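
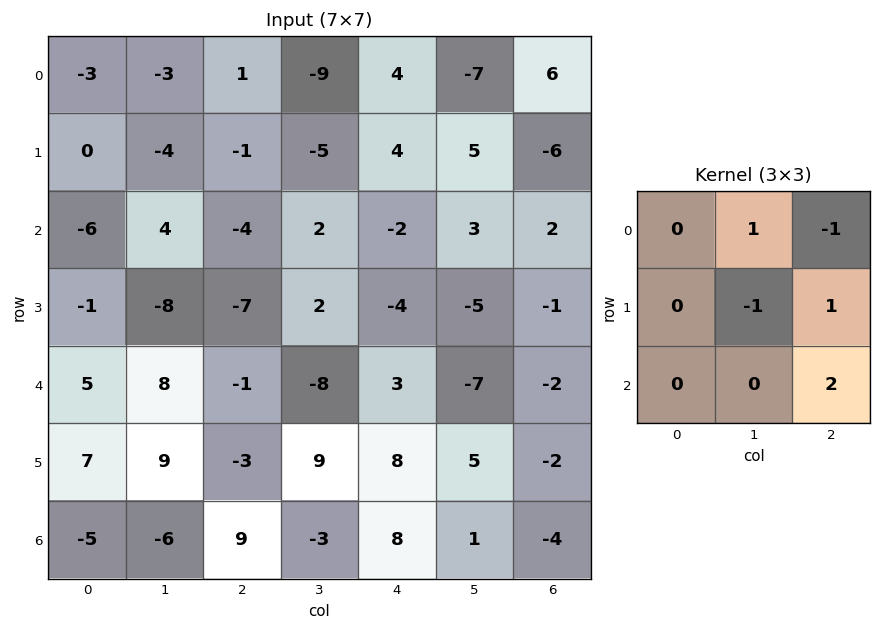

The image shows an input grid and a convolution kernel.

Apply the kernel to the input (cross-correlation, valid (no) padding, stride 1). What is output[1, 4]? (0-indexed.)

The receptive field on the input at this output position is [4 5 -6 / -2 3 2 / -4 -5 -1]. Elementwise product with the kernel and sum: 5·1 + -6·-1 + 3·-1 + 2·1 + -1·2.

8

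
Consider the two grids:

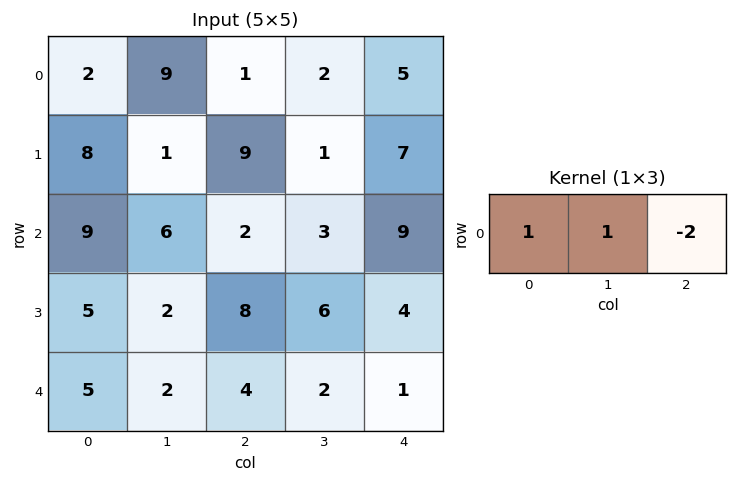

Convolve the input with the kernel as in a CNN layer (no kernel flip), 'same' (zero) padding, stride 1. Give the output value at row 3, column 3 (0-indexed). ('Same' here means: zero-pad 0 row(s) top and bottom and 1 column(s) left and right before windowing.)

The receptive field on the zero-padded input at this output position is [8 6 4]. Elementwise product with the kernel and sum: 8·1 + 6·1 + 4·-2.

6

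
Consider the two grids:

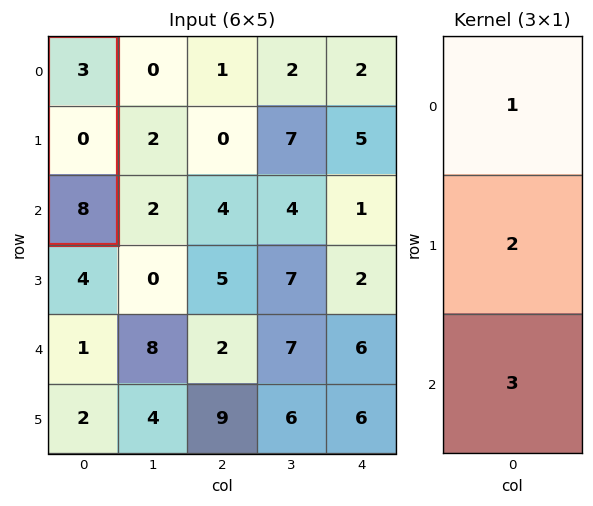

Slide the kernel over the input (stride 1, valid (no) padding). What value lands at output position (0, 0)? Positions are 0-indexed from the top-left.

27

The receptive field on the input at this output position is [3 / 0 / 8]. Elementwise product with the kernel and sum: 3·1 + 0·2 + 8·3.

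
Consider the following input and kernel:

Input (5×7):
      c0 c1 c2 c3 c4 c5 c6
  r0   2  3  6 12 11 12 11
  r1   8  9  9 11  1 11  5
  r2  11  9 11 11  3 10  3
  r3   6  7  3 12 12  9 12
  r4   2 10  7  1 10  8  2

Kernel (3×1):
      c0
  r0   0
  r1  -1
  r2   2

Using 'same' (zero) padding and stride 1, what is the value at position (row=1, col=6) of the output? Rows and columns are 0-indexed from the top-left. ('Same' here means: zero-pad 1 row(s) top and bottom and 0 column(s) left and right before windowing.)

The receptive field on the zero-padded input at this output position is [11 / 5 / 3]. Elementwise product with the kernel and sum: 5·-1 + 3·2.

1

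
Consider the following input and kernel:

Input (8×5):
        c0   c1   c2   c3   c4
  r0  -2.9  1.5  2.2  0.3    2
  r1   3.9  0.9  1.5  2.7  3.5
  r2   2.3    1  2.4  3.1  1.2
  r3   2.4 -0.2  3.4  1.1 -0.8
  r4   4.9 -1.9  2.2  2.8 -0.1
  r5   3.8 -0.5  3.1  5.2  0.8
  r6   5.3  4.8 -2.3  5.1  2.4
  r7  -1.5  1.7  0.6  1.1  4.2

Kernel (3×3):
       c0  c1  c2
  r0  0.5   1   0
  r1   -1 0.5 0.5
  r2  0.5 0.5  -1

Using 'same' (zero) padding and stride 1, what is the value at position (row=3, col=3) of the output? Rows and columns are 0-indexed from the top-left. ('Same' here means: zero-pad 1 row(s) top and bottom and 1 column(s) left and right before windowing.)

The receptive field on the zero-padded input at this output position is [2.4 3.1 1.2 / 3.4 1.1 -0.8 / 2.2 2.8 -0.1]. Elementwise product with the kernel and sum: 2.4·0.5 + 3.1·1 + 3.4·-1 + 1.1·0.5 + -0.8·0.5 + 2.2·0.5 + 2.8·0.5 + -0.1·-1.

3.65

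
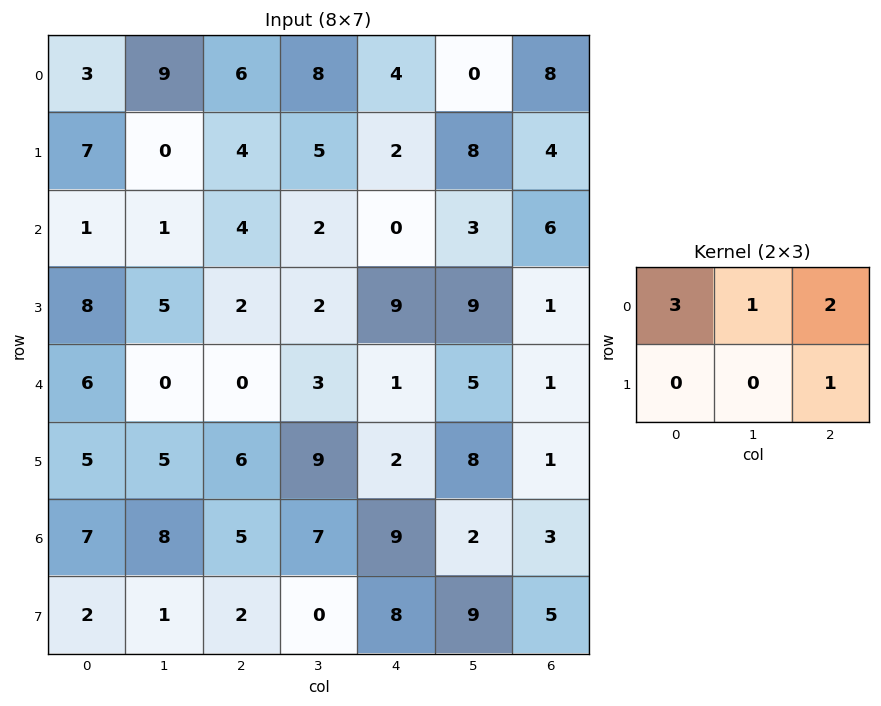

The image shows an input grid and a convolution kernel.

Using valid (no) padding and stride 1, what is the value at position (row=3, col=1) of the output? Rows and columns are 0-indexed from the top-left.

24

The receptive field on the input at this output position is [5 2 2 / 0 0 3]. Elementwise product with the kernel and sum: 5·3 + 2·1 + 2·2 + 3·1.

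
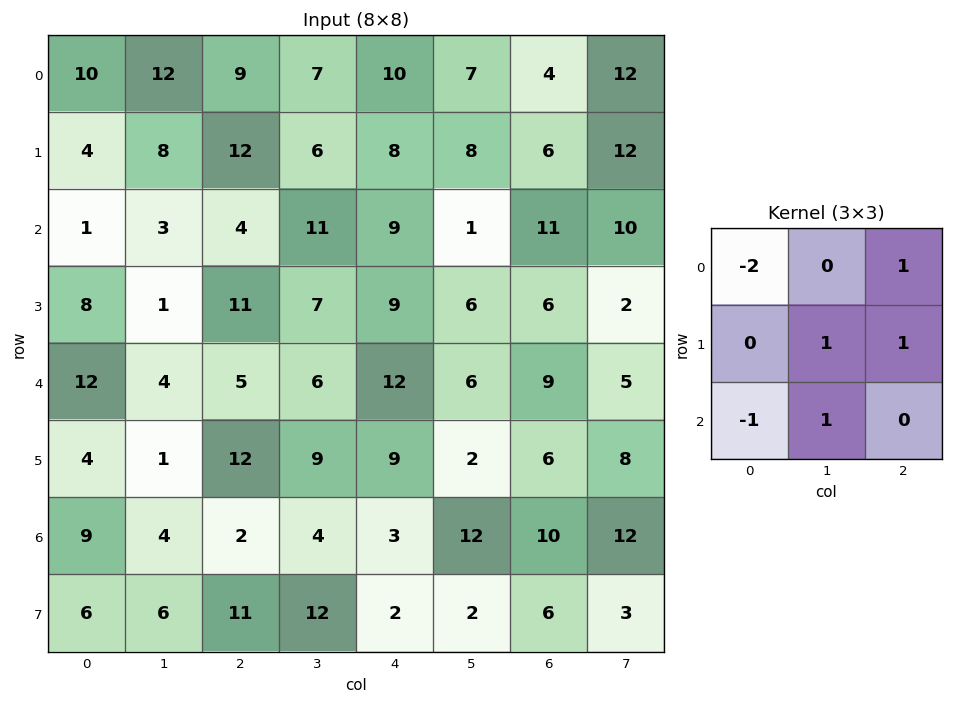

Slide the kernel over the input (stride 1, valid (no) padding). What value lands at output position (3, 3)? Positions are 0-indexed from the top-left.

10

The receptive field on the input at this output position is [7 9 6 / 6 12 6 / 9 9 2]. Elementwise product with the kernel and sum: 7·-2 + 6·1 + 12·1 + 6·1 + 9·-1 + 9·1.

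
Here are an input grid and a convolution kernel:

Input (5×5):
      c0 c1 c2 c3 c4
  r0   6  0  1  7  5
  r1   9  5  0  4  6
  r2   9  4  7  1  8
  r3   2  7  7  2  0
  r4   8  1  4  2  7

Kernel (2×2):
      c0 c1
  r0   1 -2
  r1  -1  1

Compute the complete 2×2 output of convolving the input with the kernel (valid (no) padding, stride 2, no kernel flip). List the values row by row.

2 -9
6 0

Output[0,0]: The receptive field on the input at this output position is [6 0 / 9 5]. Elementwise product with the kernel and sum: 6·1 + 0·-2 + 9·-1 + 5·1.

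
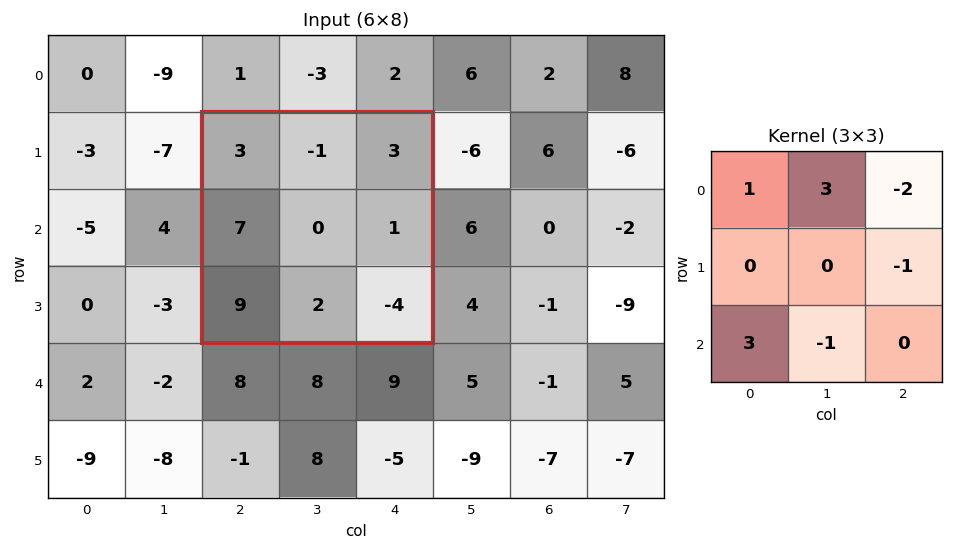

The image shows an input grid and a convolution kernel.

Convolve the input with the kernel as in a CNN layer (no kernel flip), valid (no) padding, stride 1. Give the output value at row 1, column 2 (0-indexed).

The receptive field on the input at this output position is [3 -1 3 / 7 0 1 / 9 2 -4]. Elementwise product with the kernel and sum: 3·1 + -1·3 + 3·-2 + 1·-1 + 9·3 + 2·-1.

18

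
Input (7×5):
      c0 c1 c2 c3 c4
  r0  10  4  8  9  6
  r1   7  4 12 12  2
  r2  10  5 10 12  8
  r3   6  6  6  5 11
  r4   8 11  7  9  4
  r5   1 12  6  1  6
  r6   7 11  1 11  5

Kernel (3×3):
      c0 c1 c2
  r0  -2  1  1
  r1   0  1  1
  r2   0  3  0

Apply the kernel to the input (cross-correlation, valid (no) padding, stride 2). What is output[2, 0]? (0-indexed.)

53

The receptive field on the input at this output position is [8 11 7 / 1 12 6 / 7 11 1]. Elementwise product with the kernel and sum: 8·-2 + 11·1 + 7·1 + 12·1 + 6·1 + 11·3.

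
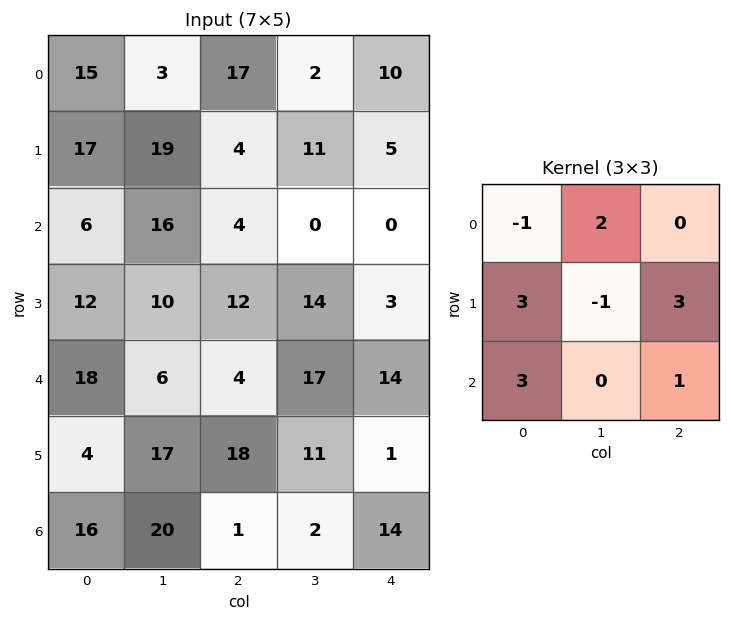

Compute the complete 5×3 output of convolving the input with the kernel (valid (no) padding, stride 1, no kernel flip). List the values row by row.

57 165 15
83 77 69
146 87 53
98 141 108
92 130 93

Output[0,0]: The receptive field on the input at this output position is [15 3 17 / 17 19 4 / 6 16 4]. Elementwise product with the kernel and sum: 15·-1 + 3·2 + 17·3 + 19·-1 + 4·3 + 6·3 + 4·1.
Output[0,1]: The receptive field on the input at this output position is [3 17 2 / 19 4 11 / 16 4 0]. Elementwise product with the kernel and sum: 3·-1 + 17·2 + 19·3 + 4·-1 + 11·3 + 16·3 + 0·1.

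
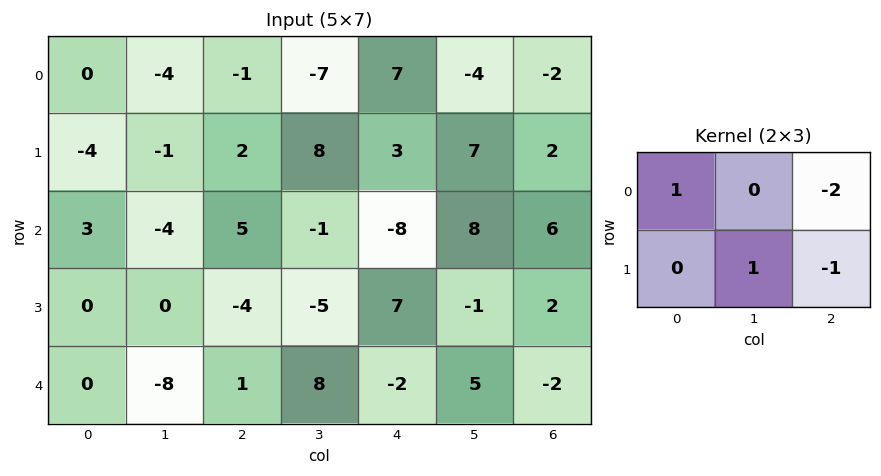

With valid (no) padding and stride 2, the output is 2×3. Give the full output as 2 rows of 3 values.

Output[0,0]: The receptive field on the input at this output position is [0 -4 -1 / -4 -1 2]. Elementwise product with the kernel and sum: 0·1 + -1·-2 + -1·1 + 2·-1.
Output[0,1]: The receptive field on the input at this output position is [-1 -7 7 / 2 8 3]. Elementwise product with the kernel and sum: -1·1 + 7·-2 + 8·1 + 3·-1.

-1 -10 16
-3 9 -23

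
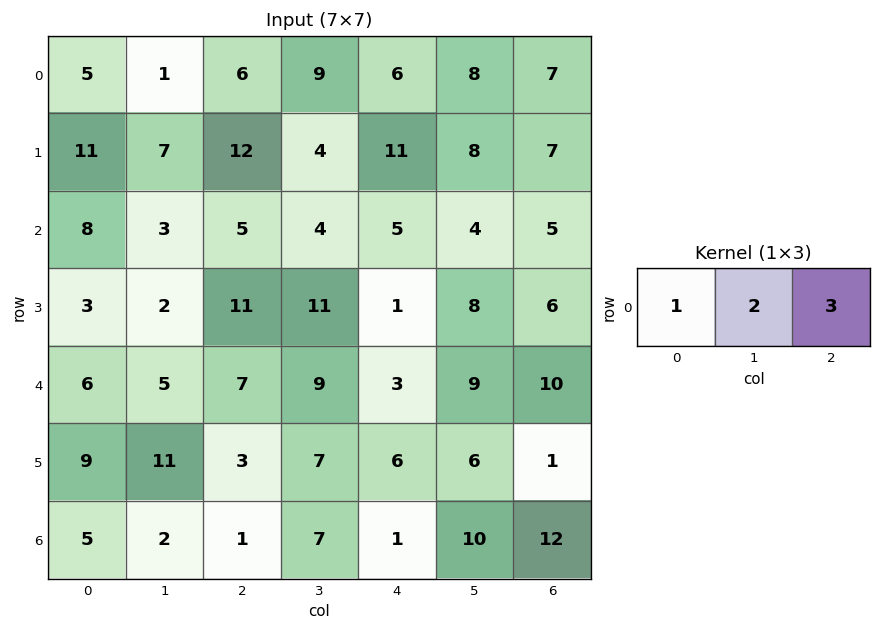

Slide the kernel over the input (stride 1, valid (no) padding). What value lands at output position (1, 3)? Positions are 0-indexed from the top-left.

The receptive field on the input at this output position is [4 11 8]. Elementwise product with the kernel and sum: 4·1 + 11·2 + 8·3.

50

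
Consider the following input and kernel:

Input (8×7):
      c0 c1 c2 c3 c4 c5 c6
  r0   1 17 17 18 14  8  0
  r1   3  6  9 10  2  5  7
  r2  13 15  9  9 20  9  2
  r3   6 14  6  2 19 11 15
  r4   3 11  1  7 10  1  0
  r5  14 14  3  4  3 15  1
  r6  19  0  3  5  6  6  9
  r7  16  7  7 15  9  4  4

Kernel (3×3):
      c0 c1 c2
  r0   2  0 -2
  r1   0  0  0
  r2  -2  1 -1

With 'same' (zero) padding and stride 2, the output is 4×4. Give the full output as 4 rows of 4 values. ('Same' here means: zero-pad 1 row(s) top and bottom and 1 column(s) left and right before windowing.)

Output[0,0]: The receptive field on the zero-padded input at this output position is [0 0 0 / 0 1 17 / 0 3 6]. Elementwise product with the kernel and sum: 0·2 + 0·-2 + 0·-2 + 3·1 + 6·-1.
Output[0,1]: The receptive field on the zero-padded input at this output position is [0 0 0 / 17 17 18 / 6 9 10]. Elementwise product with the kernel and sum: 0·2 + 0·-2 + 6·-2 + 9·1 + 10·-1.

-3 -13 -23 -3
-20 -32 14 3
-28 -5 -38 -7
-19 -2 -47 26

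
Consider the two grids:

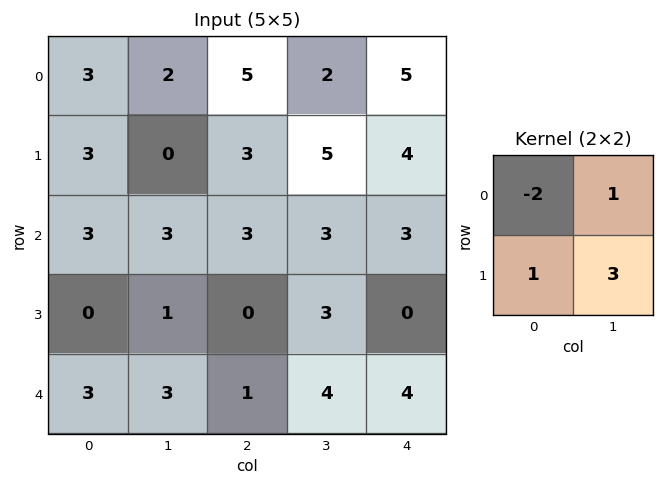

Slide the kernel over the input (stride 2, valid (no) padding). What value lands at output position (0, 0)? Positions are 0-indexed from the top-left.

The receptive field on the input at this output position is [3 2 / 3 0]. Elementwise product with the kernel and sum: 3·-2 + 2·1 + 3·1 + 0·3.

-1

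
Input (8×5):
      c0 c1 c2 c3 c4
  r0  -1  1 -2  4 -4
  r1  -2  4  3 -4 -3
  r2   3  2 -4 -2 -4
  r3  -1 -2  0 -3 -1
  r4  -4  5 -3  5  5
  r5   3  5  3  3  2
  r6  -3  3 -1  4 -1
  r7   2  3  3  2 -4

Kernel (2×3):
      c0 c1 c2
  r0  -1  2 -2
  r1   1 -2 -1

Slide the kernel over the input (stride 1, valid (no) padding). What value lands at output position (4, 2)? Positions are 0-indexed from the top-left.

-2

The receptive field on the input at this output position is [-3 5 5 / 3 3 2]. Elementwise product with the kernel and sum: -3·-1 + 5·2 + 5·-2 + 3·1 + 3·-2 + 2·-1.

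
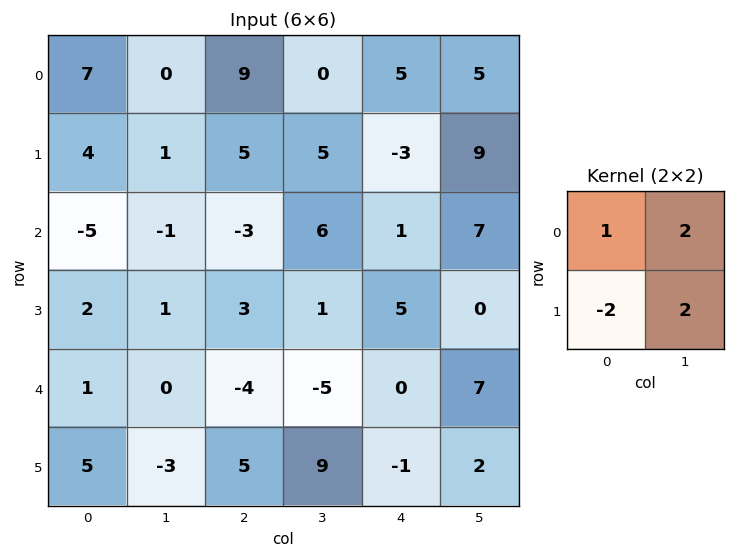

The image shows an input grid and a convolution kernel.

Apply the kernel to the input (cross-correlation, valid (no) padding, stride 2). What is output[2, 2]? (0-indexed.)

The receptive field on the input at this output position is [0 7 / -1 2]. Elementwise product with the kernel and sum: 0·1 + 7·2 + -1·-2 + 2·2.

20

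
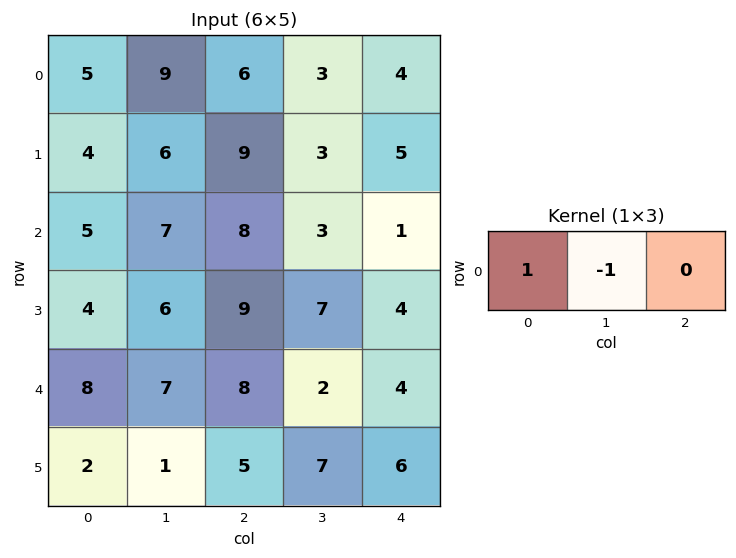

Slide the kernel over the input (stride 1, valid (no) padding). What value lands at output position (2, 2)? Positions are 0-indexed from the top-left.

5

The receptive field on the input at this output position is [8 3 1]. Elementwise product with the kernel and sum: 8·1 + 3·-1.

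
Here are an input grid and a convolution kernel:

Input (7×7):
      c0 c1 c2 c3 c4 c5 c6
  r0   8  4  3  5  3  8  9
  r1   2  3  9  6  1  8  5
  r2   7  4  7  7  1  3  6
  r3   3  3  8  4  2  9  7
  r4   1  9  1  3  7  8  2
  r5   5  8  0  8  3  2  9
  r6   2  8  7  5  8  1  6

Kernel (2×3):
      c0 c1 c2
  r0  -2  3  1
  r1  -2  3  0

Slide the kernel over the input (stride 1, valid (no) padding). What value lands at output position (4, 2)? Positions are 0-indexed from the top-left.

The receptive field on the input at this output position is [1 3 7 / 0 8 3]. Elementwise product with the kernel and sum: 1·-2 + 3·3 + 7·1 + 0·-2 + 8·3.

38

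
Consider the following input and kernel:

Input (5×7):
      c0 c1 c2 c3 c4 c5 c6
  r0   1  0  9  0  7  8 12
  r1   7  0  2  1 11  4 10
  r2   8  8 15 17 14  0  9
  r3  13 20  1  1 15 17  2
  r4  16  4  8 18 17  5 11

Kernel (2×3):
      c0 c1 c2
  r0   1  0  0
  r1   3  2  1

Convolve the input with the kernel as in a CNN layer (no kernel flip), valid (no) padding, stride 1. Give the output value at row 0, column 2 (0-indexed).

28

The receptive field on the input at this output position is [9 0 7 / 2 1 11]. Elementwise product with the kernel and sum: 9·1 + 2·3 + 1·2 + 11·1.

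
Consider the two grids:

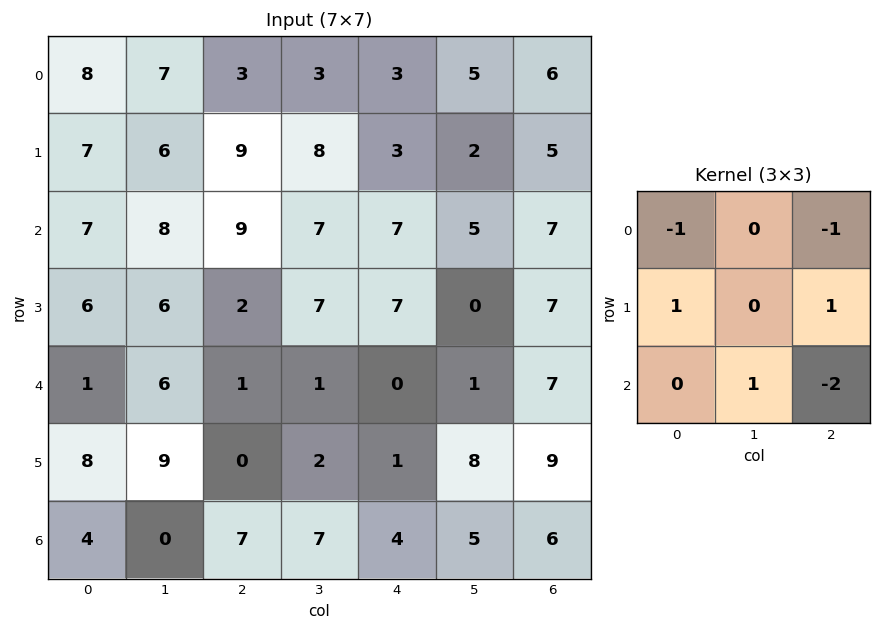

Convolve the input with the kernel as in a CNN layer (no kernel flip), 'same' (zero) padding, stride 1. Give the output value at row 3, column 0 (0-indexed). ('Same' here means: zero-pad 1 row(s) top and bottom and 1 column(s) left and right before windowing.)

-13

The receptive field on the zero-padded input at this output position is [0 7 8 / 0 6 6 / 0 1 6]. Elementwise product with the kernel and sum: 0·-1 + 8·-1 + 0·1 + 6·1 + 1·1 + 6·-2.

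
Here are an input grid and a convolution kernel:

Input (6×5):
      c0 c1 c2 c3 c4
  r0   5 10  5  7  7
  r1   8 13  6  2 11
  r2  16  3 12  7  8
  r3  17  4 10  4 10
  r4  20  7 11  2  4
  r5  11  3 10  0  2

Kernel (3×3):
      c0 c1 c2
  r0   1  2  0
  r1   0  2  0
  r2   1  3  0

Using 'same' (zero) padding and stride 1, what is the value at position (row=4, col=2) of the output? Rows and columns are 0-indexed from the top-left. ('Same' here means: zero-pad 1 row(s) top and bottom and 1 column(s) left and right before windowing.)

79

The receptive field on the zero-padded input at this output position is [4 10 4 / 7 11 2 / 3 10 0]. Elementwise product with the kernel and sum: 4·1 + 10·2 + 11·2 + 3·1 + 10·3.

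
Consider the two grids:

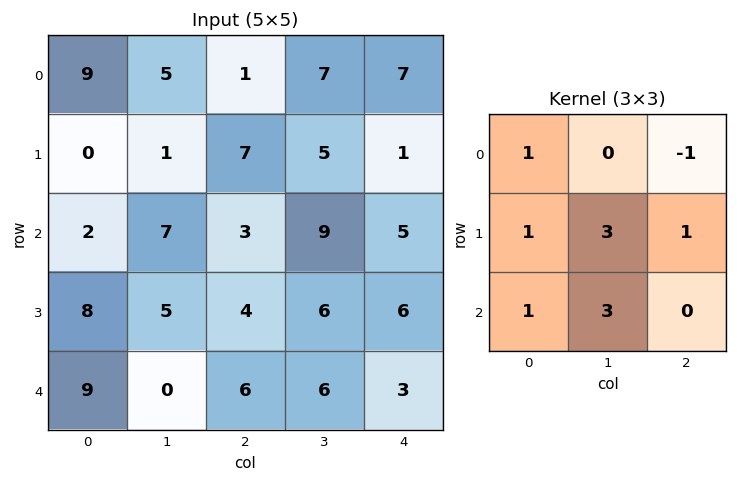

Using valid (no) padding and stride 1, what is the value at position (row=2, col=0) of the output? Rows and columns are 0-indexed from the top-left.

The receptive field on the input at this output position is [2 7 3 / 8 5 4 / 9 0 6]. Elementwise product with the kernel and sum: 2·1 + 3·-1 + 8·1 + 5·3 + 4·1 + 9·1 + 0·3.

35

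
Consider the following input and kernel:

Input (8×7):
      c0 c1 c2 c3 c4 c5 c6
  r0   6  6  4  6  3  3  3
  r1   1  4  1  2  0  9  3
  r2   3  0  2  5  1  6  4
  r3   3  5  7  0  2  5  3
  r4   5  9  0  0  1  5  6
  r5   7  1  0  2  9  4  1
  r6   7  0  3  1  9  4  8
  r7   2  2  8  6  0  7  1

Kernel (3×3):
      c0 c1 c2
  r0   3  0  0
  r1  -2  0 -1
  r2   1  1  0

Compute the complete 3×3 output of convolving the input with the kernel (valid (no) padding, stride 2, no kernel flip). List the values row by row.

18 17 13
10 -10 2
8 -5 -3

Output[0,0]: The receptive field on the input at this output position is [6 6 4 / 1 4 1 / 3 0 2]. Elementwise product with the kernel and sum: 6·3 + 1·-2 + 1·-1 + 3·1 + 0·1.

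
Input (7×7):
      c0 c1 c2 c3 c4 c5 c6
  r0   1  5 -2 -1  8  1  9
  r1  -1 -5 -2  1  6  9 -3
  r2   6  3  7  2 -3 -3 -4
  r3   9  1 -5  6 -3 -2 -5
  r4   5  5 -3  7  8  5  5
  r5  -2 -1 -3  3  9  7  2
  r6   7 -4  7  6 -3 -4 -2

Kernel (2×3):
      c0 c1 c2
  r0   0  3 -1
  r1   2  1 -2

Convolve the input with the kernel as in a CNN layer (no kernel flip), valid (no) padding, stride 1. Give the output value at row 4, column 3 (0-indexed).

20

The receptive field on the input at this output position is [7 8 5 / 3 9 7]. Elementwise product with the kernel and sum: 8·3 + 5·-1 + 3·2 + 9·1 + 7·-2.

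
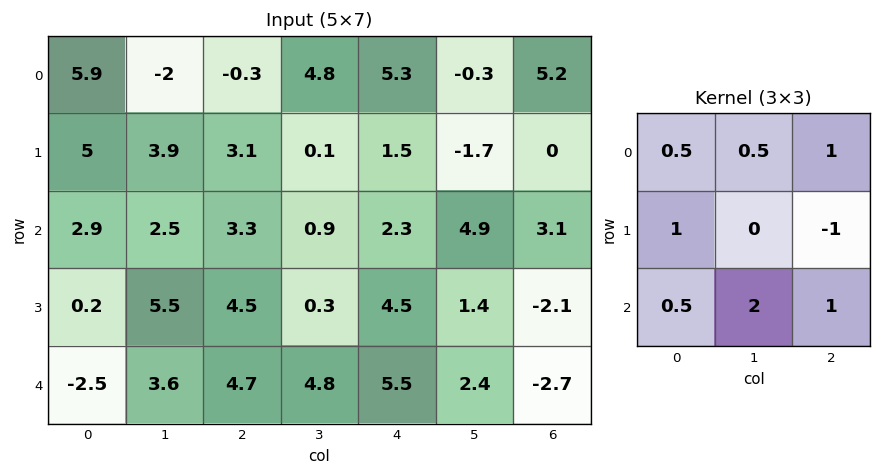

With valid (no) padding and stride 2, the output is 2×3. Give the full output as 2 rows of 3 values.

Output[0,0]: The receptive field on the input at this output position is [5.9 -2 -0.3 / 5 3.9 3.1 / 2.9 2.5 3.3]. Elementwise product with the kernel and sum: 5.9·0.5 + -2·0.5 + -0.3·1 + 5·1 + 3.1·-1 + 2.9·0.5 + 2.5·2 + 3.3·1.
Output[0,1]: The receptive field on the input at this output position is [-0.3 4.8 5.3 / 3.1 0.1 1.5 / 3.3 0.9 2.3]. Elementwise product with the kernel and sum: -0.3·0.5 + 4.8·0.5 + 5.3·1 + 3.1·1 + 1.5·-1 + 3.3·0.5 + 0.9·2 + 2.3·1.

13.3 14.9 23.25
12.35 21.85 18.15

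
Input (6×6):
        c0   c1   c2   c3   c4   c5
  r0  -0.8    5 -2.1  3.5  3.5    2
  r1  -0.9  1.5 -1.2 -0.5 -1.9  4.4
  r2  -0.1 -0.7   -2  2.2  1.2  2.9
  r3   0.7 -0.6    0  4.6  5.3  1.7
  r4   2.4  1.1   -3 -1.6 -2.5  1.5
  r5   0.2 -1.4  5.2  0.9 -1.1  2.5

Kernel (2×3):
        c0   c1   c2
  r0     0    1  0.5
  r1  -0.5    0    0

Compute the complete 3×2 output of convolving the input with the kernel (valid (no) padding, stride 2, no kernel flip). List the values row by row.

4.4 5.85
-2.05 2.8
-0.5 -5.45

Output[0,0]: The receptive field on the input at this output position is [-0.8 5 -2.1 / -0.9 1.5 -1.2]. Elementwise product with the kernel and sum: 5·1 + -2.1·0.5 + -0.9·-0.5.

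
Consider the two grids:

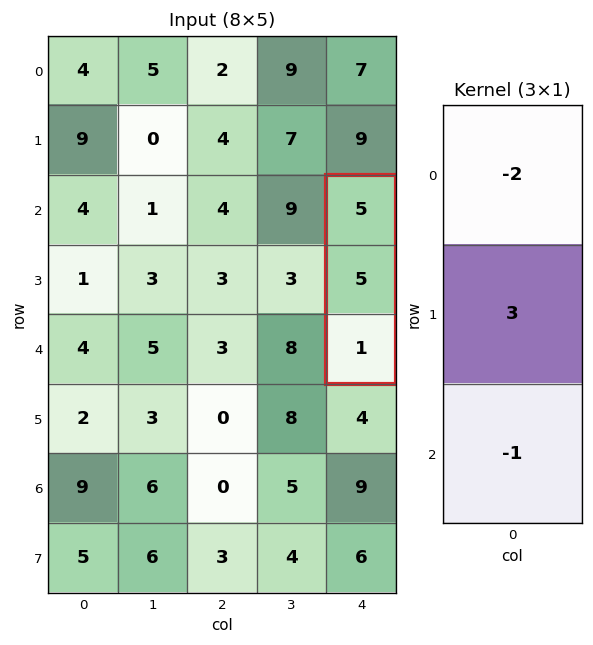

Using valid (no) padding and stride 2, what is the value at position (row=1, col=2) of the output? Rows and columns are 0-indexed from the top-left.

4

The receptive field on the input at this output position is [5 / 5 / 1]. Elementwise product with the kernel and sum: 5·-2 + 5·3 + 1·-1.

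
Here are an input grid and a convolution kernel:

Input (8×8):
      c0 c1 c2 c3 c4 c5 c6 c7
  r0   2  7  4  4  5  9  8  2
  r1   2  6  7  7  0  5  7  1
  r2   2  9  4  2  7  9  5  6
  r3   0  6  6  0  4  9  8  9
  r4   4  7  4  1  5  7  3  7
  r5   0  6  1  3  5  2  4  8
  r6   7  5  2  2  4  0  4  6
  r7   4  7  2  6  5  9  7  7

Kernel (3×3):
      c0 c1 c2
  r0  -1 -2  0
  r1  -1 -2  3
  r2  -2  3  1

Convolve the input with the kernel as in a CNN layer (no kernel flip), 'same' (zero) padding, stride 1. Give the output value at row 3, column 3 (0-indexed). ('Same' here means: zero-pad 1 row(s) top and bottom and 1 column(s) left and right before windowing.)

-2

The receptive field on the zero-padded input at this output position is [4 2 7 / 6 0 4 / 4 1 5]. Elementwise product with the kernel and sum: 4·-1 + 2·-2 + 6·-1 + 0·-2 + 4·3 + 4·-2 + 1·3 + 5·1.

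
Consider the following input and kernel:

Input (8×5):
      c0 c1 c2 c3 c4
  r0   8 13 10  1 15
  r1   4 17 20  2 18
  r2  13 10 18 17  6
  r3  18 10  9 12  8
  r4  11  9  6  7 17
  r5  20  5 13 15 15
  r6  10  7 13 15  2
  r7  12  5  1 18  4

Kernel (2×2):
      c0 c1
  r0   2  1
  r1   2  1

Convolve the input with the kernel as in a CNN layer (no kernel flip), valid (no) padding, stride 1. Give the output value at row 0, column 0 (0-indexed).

54

The receptive field on the input at this output position is [8 13 / 4 17]. Elementwise product with the kernel and sum: 8·2 + 13·1 + 4·2 + 17·1.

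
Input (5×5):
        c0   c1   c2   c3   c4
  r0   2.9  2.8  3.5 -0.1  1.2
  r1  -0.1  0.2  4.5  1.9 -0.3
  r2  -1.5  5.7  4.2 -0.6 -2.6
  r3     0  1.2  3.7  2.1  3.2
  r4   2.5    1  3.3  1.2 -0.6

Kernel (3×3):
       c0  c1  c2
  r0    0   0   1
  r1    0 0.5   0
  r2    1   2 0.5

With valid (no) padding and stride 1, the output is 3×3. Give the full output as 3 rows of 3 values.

Output[0,0]: The receptive field on the input at this output position is [2.9 2.8 3.5 / -0.1 0.2 4.5 / -1.5 5.7 4.2]. Elementwise product with the kernel and sum: 3.5·1 + 0.2·0.5 + -1.5·1 + 5.7·2 + 4.2·0.5.

15.6 15.95 3.85
11.6 13.65 8.9
10.95 9.45 3.85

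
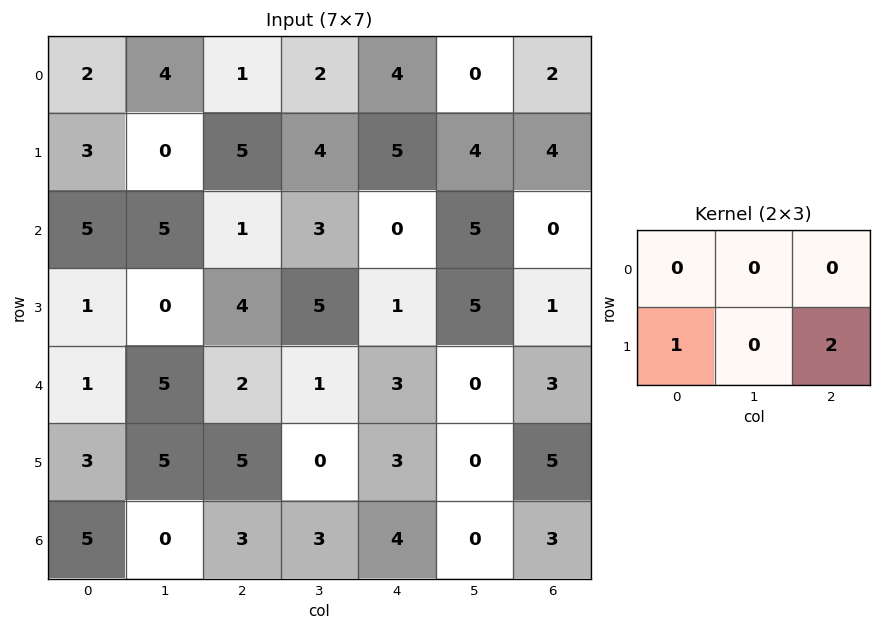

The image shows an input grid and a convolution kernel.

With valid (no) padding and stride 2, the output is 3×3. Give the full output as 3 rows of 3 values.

Output[0,0]: The receptive field on the input at this output position is [2 4 1 / 3 0 5]. Elementwise product with the kernel and sum: 3·1 + 5·2.

13 15 13
9 6 3
13 11 13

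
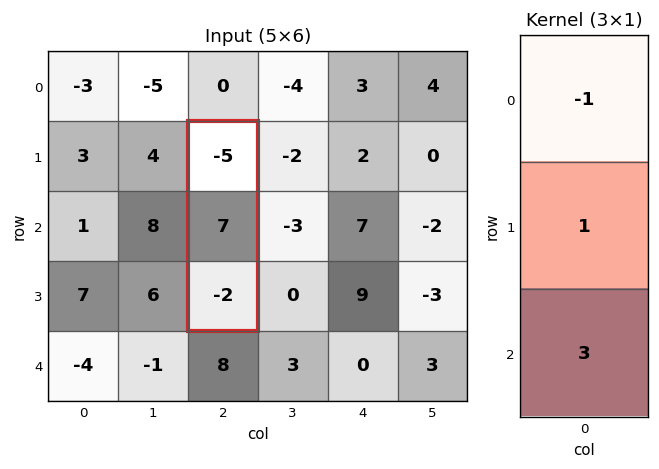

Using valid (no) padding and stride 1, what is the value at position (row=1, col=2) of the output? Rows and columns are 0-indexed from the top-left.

6

The receptive field on the input at this output position is [-5 / 7 / -2]. Elementwise product with the kernel and sum: -5·-1 + 7·1 + -2·3.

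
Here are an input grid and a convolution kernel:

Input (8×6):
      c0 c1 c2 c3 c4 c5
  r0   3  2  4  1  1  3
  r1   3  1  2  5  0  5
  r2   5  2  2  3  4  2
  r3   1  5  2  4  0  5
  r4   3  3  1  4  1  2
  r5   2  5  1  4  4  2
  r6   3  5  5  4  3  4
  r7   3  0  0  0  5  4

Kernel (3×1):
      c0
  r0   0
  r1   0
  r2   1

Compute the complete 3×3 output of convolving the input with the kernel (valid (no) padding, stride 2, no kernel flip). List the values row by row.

Output[0,0]: The receptive field on the input at this output position is [3 / 3 / 5]. Elementwise product with the kernel and sum: 5·1.
Output[0,1]: The receptive field on the input at this output position is [4 / 2 / 2]. Elementwise product with the kernel and sum: 2·1.

5 2 4
3 1 1
3 5 3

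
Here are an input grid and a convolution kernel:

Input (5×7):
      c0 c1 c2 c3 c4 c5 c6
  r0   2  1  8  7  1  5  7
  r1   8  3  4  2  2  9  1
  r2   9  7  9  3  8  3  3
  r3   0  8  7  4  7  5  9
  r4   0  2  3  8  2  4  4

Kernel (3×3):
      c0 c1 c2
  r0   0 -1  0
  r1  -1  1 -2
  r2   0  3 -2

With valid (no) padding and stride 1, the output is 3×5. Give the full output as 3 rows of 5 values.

Output[0,0]: The receptive field on the input at this output position is [2 1 8 / 8 3 4 / 9 7 9]. Elementwise product with the kernel and sum: 1·-1 + 8·-1 + 3·1 + 4·-2 + 7·3 + 9·-2.
Output[0,1]: The receptive field on the input at this output position is [1 8 7 / 3 4 2 / 7 9 3]. Elementwise product with the kernel and sum: 8·-1 + 3·-1 + 4·1 + 2·-2 + 9·3 + 3·-2.

-11 10 -20 -1 3
-13 5 -26 8 -23
-13 -25 0 -17 -19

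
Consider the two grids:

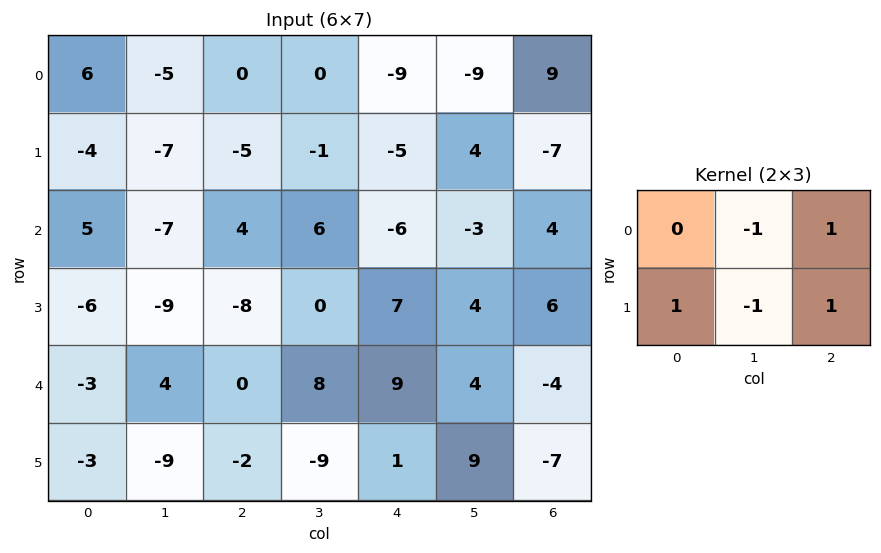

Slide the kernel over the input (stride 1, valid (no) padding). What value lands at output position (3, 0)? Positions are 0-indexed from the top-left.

The receptive field on the input at this output position is [-6 -9 -8 / -3 4 0]. Elementwise product with the kernel and sum: -9·-1 + -8·1 + -3·1 + 4·-1 + 0·1.

-6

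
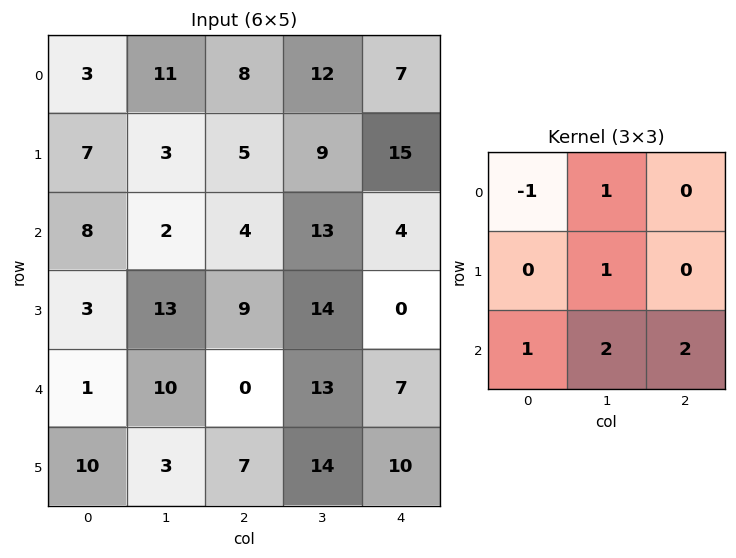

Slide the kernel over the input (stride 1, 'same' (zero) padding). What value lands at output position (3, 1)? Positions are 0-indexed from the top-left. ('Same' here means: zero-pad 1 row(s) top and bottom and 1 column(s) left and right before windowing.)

The receptive field on the zero-padded input at this output position is [8 2 4 / 3 13 9 / 1 10 0]. Elementwise product with the kernel and sum: 8·-1 + 2·1 + 13·1 + 1·1 + 10·2 + 0·2.

28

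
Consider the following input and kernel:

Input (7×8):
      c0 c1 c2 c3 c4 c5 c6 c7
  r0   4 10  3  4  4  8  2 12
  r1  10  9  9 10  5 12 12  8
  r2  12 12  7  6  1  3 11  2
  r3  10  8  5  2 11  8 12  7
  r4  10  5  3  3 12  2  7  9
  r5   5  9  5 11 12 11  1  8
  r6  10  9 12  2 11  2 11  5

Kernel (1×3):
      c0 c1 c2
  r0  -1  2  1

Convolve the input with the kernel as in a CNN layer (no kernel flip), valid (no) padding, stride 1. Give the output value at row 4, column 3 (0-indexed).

The receptive field on the input at this output position is [3 12 2]. Elementwise product with the kernel and sum: 3·-1 + 12·2 + 2·1.

23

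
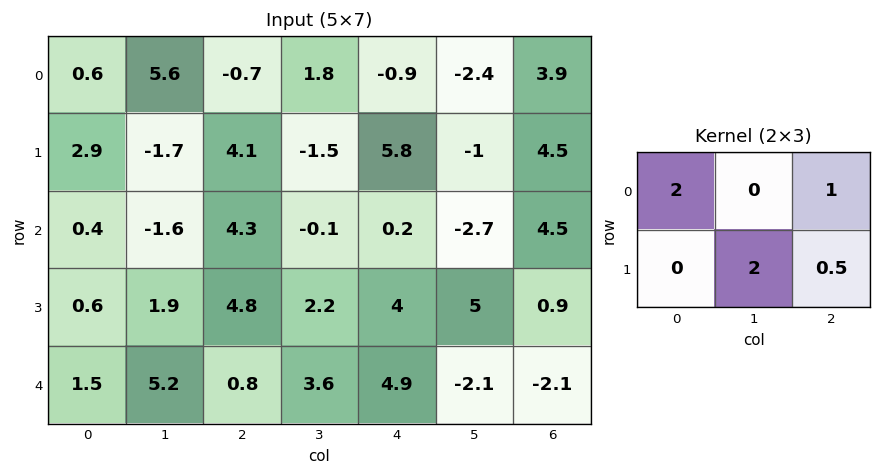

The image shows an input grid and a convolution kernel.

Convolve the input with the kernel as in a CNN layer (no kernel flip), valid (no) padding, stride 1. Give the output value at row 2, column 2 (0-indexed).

15.2

The receptive field on the input at this output position is [4.3 -0.1 0.2 / 4.8 2.2 4]. Elementwise product with the kernel and sum: 4.3·2 + 0.2·1 + 2.2·2 + 4·0.5.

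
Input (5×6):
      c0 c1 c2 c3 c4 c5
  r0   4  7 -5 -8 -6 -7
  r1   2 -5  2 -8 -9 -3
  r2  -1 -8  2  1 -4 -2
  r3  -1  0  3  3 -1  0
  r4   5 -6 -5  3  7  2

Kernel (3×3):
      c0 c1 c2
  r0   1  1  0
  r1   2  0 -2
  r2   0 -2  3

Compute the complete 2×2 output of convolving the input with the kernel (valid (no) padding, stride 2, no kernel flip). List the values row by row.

33 -5
-20 26

Output[0,0]: The receptive field on the input at this output position is [4 7 -5 / 2 -5 2 / -1 -8 2]. Elementwise product with the kernel and sum: 4·1 + 7·1 + 2·2 + 2·-2 + -8·-2 + 2·3.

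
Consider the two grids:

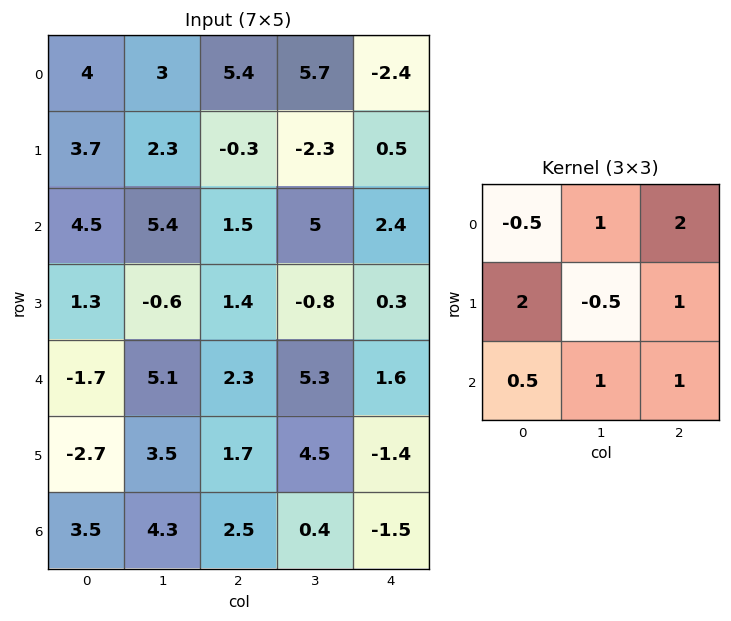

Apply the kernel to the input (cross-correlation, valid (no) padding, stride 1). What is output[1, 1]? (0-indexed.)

The receptive field on the input at this output position is [2.3 -0.3 -2.3 / 5.4 1.5 5 / -0.6 1.4 -0.8]. Elementwise product with the kernel and sum: 2.3·-0.5 + -0.3·1 + -2.3·2 + 5.4·2 + 1.5·-0.5 + 5·1 + -0.6·0.5 + 1.4·1 + -0.8·1.

9.3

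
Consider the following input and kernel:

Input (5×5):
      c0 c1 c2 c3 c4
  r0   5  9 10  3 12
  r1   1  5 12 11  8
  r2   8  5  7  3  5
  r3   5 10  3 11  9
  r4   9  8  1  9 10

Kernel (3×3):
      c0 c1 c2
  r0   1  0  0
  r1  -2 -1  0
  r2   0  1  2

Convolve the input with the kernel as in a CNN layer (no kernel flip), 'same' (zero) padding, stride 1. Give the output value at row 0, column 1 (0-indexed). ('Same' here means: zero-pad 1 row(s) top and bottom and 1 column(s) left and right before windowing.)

10

The receptive field on the zero-padded input at this output position is [0 0 0 / 5 9 10 / 1 5 12]. Elementwise product with the kernel and sum: 0·1 + 5·-2 + 9·-1 + 5·1 + 12·2.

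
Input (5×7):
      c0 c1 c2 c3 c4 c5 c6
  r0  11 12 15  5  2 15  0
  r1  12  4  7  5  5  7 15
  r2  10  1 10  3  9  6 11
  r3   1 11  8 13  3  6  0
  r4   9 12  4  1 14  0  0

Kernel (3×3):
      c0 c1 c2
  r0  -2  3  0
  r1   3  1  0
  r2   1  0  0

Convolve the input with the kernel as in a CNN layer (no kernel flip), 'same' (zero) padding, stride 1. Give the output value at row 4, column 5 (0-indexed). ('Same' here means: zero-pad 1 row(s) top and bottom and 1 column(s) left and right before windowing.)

54

The receptive field on the zero-padded input at this output position is [3 6 0 / 14 0 0 / 0 0 0]. Elementwise product with the kernel and sum: 3·-2 + 6·3 + 14·3 + 0·1 + 0·1.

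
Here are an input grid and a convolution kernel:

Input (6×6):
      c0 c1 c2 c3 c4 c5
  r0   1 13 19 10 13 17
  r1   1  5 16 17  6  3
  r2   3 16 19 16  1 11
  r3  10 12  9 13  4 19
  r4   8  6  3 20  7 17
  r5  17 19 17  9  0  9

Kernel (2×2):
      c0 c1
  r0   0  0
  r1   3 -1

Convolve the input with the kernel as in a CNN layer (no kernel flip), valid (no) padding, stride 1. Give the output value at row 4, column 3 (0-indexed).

The receptive field on the input at this output position is [20 7 / 9 0]. Elementwise product with the kernel and sum: 9·3 + 0·-1.

27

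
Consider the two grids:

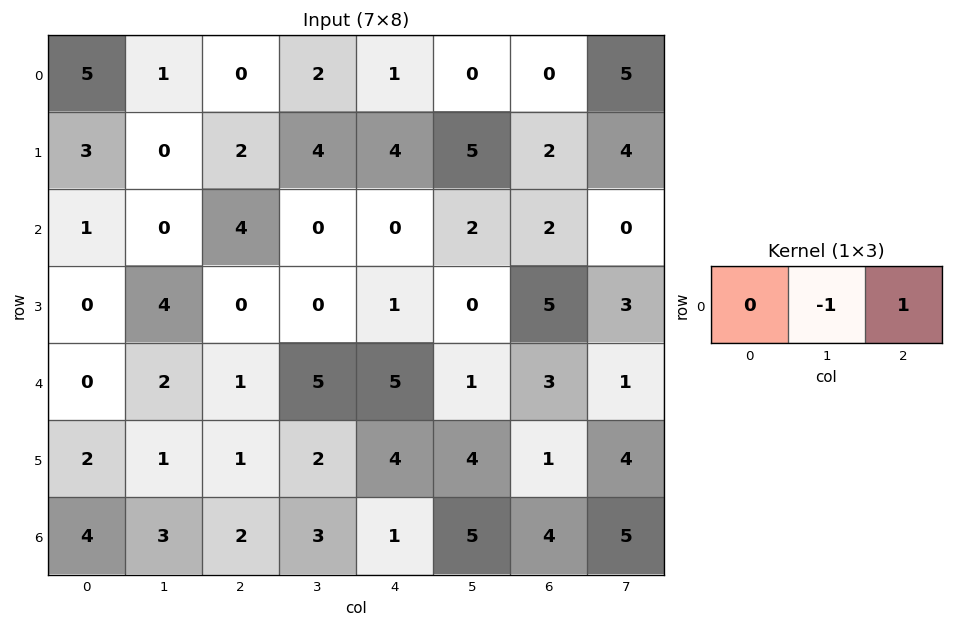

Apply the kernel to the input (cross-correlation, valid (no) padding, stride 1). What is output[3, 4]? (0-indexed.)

The receptive field on the input at this output position is [1 0 5]. Elementwise product with the kernel and sum: 0·-1 + 5·1.

5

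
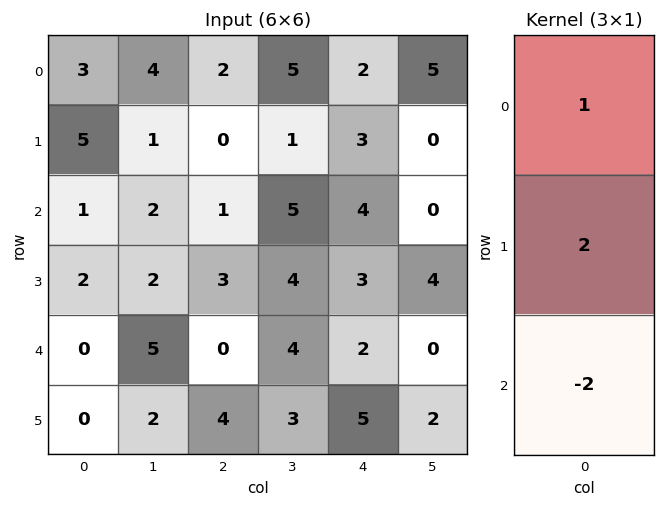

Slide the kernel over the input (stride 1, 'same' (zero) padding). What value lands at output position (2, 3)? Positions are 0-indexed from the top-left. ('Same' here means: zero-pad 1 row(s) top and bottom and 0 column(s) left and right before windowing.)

3

The receptive field on the zero-padded input at this output position is [1 / 5 / 4]. Elementwise product with the kernel and sum: 1·1 + 5·2 + 4·-2.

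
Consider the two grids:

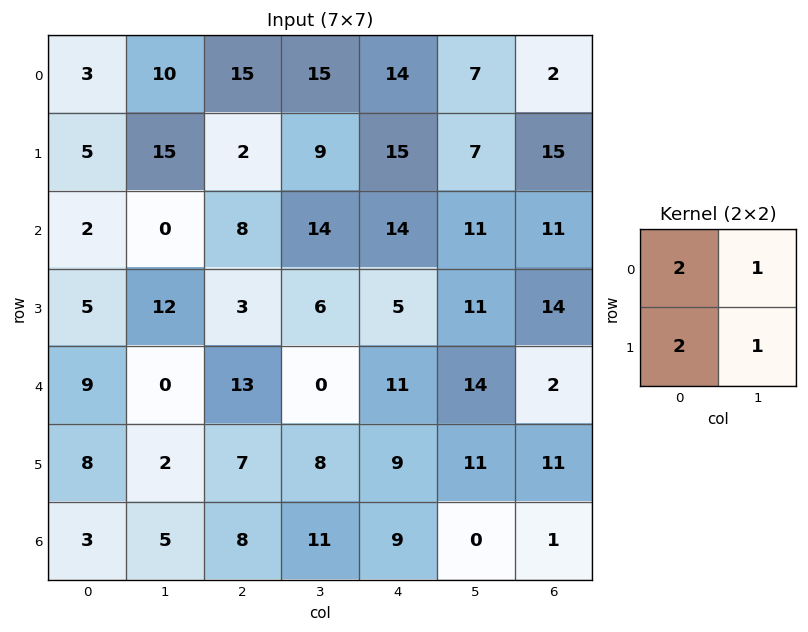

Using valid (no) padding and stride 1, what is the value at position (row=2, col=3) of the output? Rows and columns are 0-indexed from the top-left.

The receptive field on the input at this output position is [14 14 / 6 5]. Elementwise product with the kernel and sum: 14·2 + 14·1 + 6·2 + 5·1.

59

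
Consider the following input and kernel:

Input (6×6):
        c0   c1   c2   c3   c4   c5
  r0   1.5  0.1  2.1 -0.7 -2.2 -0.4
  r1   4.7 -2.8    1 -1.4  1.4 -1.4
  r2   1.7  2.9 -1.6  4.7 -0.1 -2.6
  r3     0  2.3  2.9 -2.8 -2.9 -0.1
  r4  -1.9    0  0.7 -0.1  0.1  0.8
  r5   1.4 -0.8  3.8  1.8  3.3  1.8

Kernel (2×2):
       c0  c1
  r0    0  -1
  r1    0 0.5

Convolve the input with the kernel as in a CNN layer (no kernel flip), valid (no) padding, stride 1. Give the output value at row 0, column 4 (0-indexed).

The receptive field on the input at this output position is [-2.2 -0.4 / 1.4 -1.4]. Elementwise product with the kernel and sum: -0.4·-1 + -1.4·0.5.

-0.3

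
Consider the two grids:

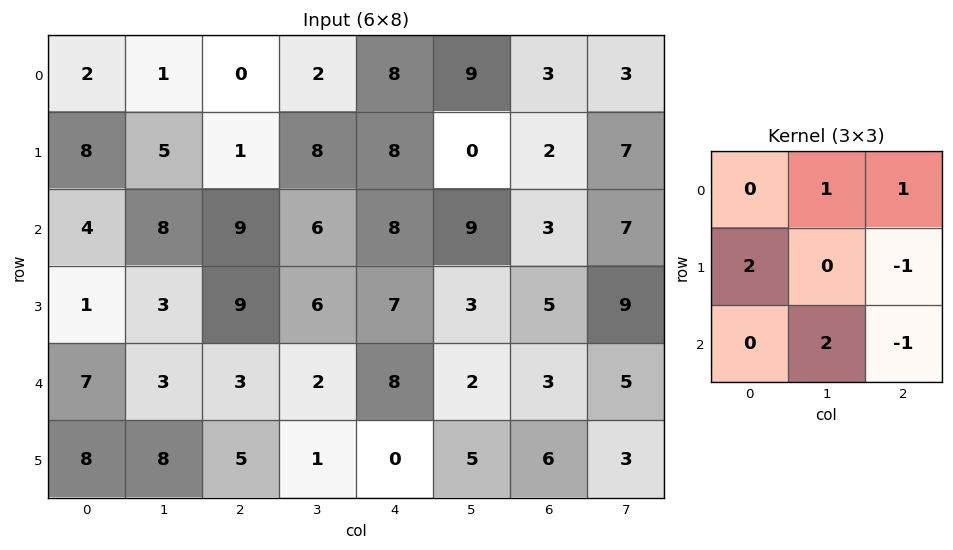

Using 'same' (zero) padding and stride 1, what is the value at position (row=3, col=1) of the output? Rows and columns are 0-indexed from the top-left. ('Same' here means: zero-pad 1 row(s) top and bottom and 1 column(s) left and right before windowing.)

The receptive field on the zero-padded input at this output position is [4 8 9 / 1 3 9 / 7 3 3]. Elementwise product with the kernel and sum: 8·1 + 9·1 + 1·2 + 9·-1 + 3·2 + 3·-1.

13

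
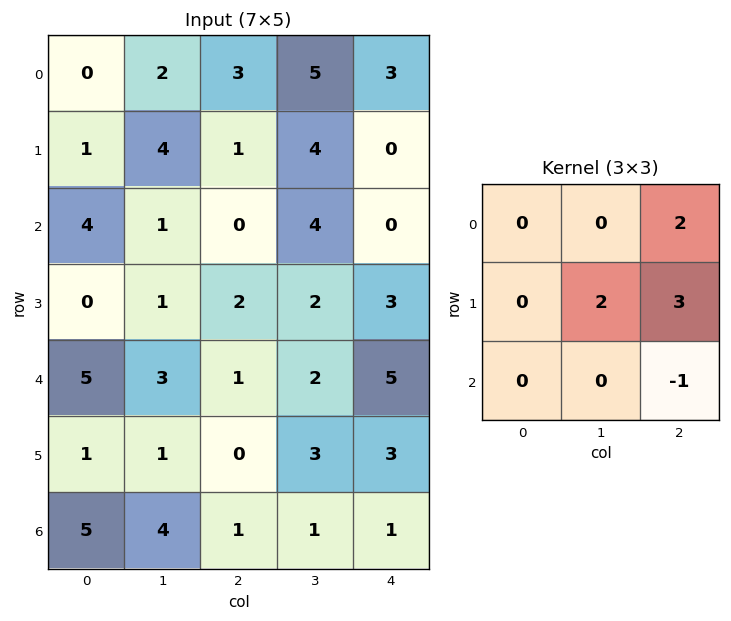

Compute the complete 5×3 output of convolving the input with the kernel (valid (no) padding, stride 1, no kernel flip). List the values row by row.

17 20 14
2 18 5
7 16 8
13 9 22
3 12 24

Output[0,0]: The receptive field on the input at this output position is [0 2 3 / 1 4 1 / 4 1 0]. Elementwise product with the kernel and sum: 3·2 + 4·2 + 1·3 + 0·-1.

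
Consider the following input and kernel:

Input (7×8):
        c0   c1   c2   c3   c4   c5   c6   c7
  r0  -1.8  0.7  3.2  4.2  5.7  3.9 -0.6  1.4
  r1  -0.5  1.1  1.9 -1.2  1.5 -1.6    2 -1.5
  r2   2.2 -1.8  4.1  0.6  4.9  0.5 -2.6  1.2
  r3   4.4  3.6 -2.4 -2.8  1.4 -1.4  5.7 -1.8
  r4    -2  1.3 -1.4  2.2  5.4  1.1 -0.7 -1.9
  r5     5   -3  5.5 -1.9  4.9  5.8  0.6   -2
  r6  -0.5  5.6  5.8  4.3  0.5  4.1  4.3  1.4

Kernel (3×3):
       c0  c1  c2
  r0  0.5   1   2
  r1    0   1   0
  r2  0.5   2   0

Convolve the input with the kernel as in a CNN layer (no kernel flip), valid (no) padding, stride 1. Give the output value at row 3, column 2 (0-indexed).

The receptive field on the input at this output position is [-2.4 -2.8 1.4 / -1.4 2.2 5.4 / 5.5 -1.9 4.9]. Elementwise product with the kernel and sum: -2.4·0.5 + -2.8·1 + 1.4·2 + 2.2·1 + 5.5·0.5 + -1.9·2.

-0.05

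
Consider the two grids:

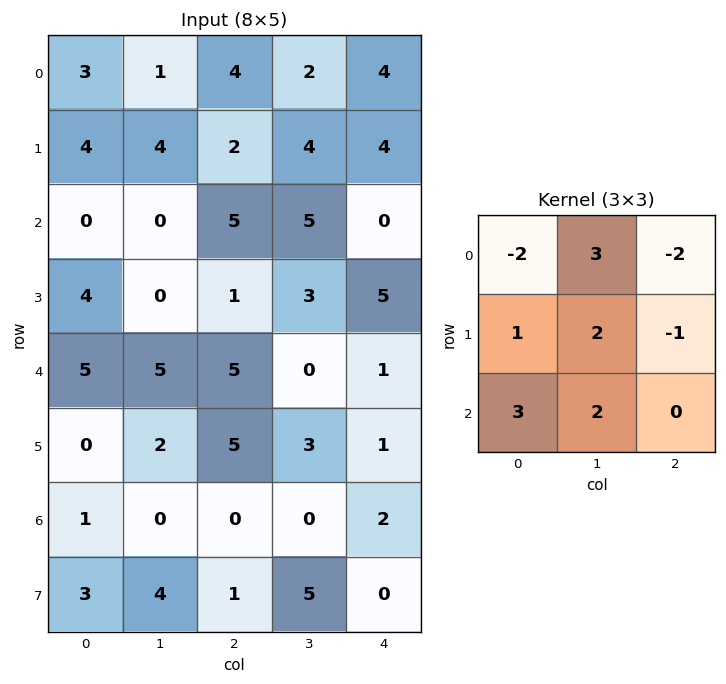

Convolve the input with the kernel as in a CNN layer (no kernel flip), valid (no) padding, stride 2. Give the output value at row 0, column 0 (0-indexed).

The receptive field on the input at this output position is [3 1 4 / 4 4 2 / 0 0 5]. Elementwise product with the kernel and sum: 3·-2 + 1·3 + 4·-2 + 4·1 + 4·2 + 2·-1 + 0·3 + 0·2.

-1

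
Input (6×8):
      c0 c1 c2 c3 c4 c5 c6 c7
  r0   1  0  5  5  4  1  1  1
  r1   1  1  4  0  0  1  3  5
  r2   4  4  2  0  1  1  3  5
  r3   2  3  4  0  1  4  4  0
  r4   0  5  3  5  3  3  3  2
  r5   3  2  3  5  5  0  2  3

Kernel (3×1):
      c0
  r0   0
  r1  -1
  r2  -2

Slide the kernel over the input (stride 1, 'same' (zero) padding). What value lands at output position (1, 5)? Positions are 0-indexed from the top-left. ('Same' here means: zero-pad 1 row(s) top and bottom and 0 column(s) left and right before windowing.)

The receptive field on the zero-padded input at this output position is [1 / 1 / 1]. Elementwise product with the kernel and sum: 1·-1 + 1·-2.

-3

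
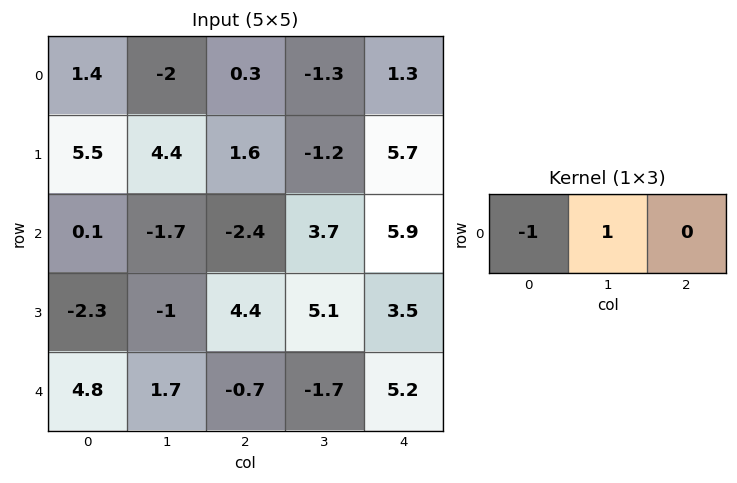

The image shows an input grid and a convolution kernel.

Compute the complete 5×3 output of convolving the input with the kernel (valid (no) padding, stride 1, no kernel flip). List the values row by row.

Output[0,0]: The receptive field on the input at this output position is [1.4 -2 0.3]. Elementwise product with the kernel and sum: 1.4·-1 + -2·1.
Output[0,1]: The receptive field on the input at this output position is [-2 0.3 -1.3]. Elementwise product with the kernel and sum: -2·-1 + 0.3·1.

-3.4 2.3 -1.6
-1.1 -2.8 -2.8
-1.8 -0.7 6.1
1.3 5.4 0.7
-3.1 -2.4 -1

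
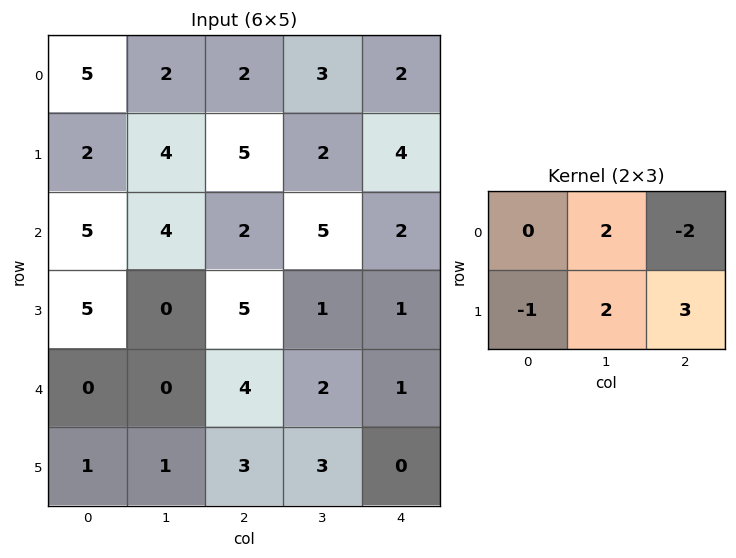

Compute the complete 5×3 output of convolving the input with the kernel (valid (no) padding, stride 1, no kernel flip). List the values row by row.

Output[0,0]: The receptive field on the input at this output position is [5 2 2 / 2 4 5]. Elementwise product with the kernel and sum: 2·2 + 2·-2 + 2·-1 + 4·2 + 5·3.

21 10 13
7 21 10
14 7 6
2 22 3
2 18 5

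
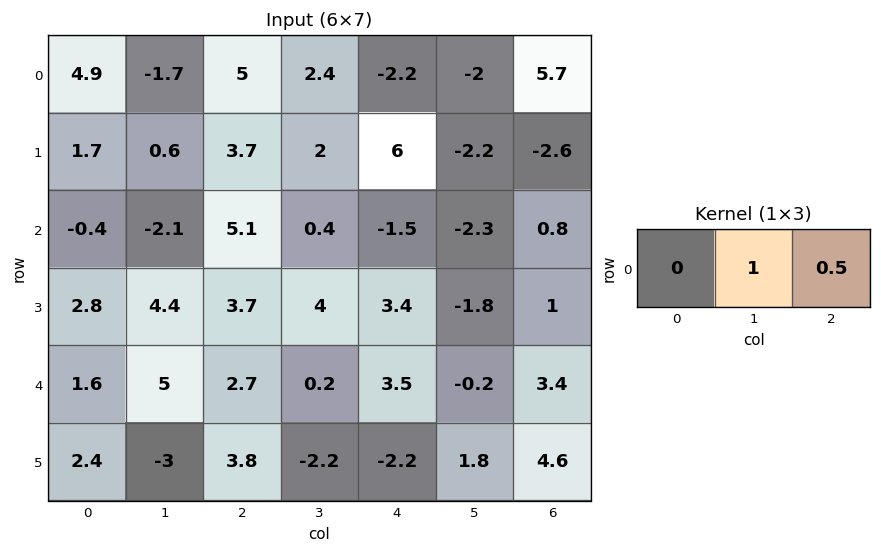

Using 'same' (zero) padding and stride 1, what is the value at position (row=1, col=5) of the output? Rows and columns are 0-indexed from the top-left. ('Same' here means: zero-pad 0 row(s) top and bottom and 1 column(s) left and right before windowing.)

The receptive field on the zero-padded input at this output position is [6 -2.2 -2.6]. Elementwise product with the kernel and sum: -2.2·1 + -2.6·0.5.

-3.5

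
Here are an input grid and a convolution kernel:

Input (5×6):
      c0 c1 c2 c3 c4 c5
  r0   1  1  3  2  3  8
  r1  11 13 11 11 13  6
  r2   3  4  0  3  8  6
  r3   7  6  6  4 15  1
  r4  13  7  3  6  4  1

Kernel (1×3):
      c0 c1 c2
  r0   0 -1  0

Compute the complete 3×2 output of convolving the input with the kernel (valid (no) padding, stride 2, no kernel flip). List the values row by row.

Output[0,0]: The receptive field on the input at this output position is [1 1 3]. Elementwise product with the kernel and sum: 1·-1.

-1 -2
-4 -3
-7 -6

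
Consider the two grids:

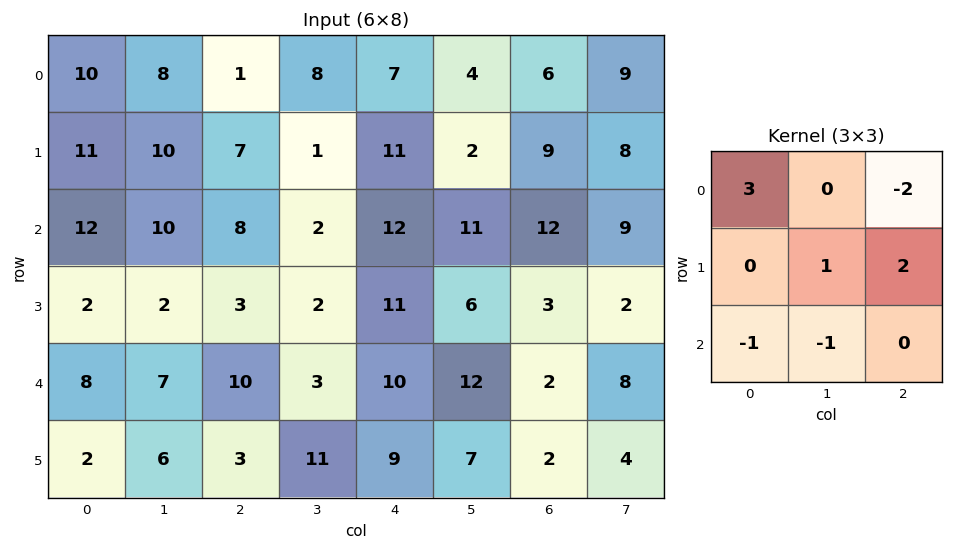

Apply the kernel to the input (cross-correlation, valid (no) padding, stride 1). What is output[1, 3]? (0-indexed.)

The receptive field on the input at this output position is [1 11 2 / 2 12 11 / 2 11 6]. Elementwise product with the kernel and sum: 1·3 + 2·-2 + 12·1 + 11·2 + 2·-1 + 11·-1.

20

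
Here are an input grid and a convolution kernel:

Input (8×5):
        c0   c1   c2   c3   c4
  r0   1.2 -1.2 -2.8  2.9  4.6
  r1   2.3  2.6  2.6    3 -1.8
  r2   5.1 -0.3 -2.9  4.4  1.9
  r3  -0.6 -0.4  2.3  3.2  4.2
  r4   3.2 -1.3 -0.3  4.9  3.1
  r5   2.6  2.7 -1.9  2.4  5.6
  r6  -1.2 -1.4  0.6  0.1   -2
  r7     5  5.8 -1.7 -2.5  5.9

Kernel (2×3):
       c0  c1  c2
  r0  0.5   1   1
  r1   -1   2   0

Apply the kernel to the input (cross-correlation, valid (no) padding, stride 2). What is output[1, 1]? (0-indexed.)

8.95

The receptive field on the input at this output position is [-2.9 4.4 1.9 / 2.3 3.2 4.2]. Elementwise product with the kernel and sum: -2.9·0.5 + 4.4·1 + 1.9·1 + 2.3·-1 + 3.2·2.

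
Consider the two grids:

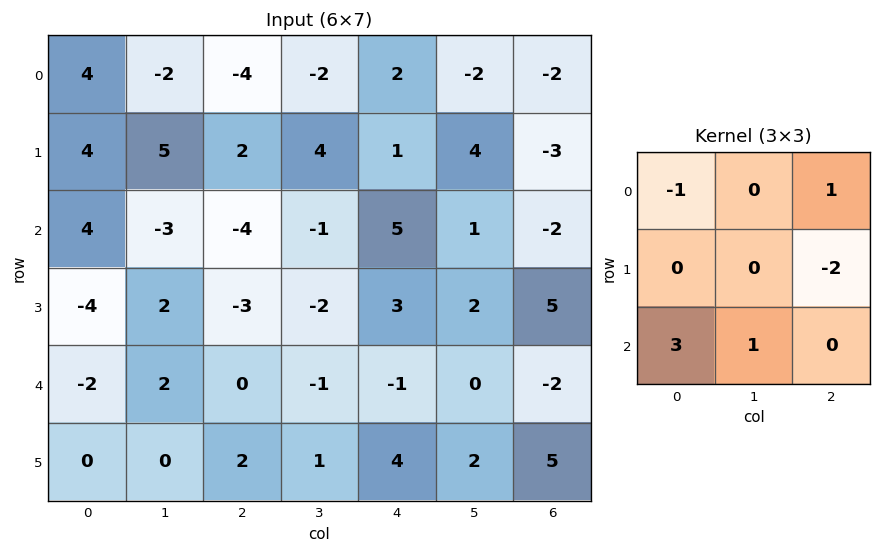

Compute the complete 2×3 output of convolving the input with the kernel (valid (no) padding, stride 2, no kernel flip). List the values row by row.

Output[0,0]: The receptive field on the input at this output position is [4 -2 -4 / 4 5 2 / 4 -3 -4]. Elementwise product with the kernel and sum: 4·-1 + -4·1 + 2·-2 + 4·3 + -3·1.

-3 -9 18
-6 2 -20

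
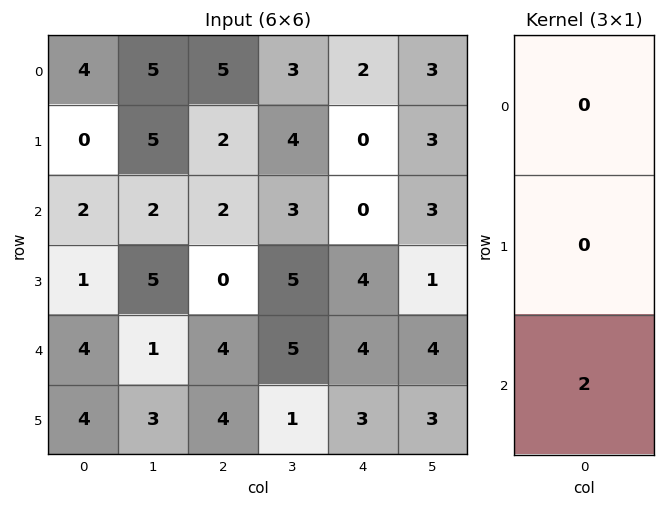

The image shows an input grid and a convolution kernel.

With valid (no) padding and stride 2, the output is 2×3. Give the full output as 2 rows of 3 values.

Output[0,0]: The receptive field on the input at this output position is [4 / 0 / 2]. Elementwise product with the kernel and sum: 2·2.
Output[0,1]: The receptive field on the input at this output position is [5 / 2 / 2]. Elementwise product with the kernel and sum: 2·2.

4 4 0
8 8 8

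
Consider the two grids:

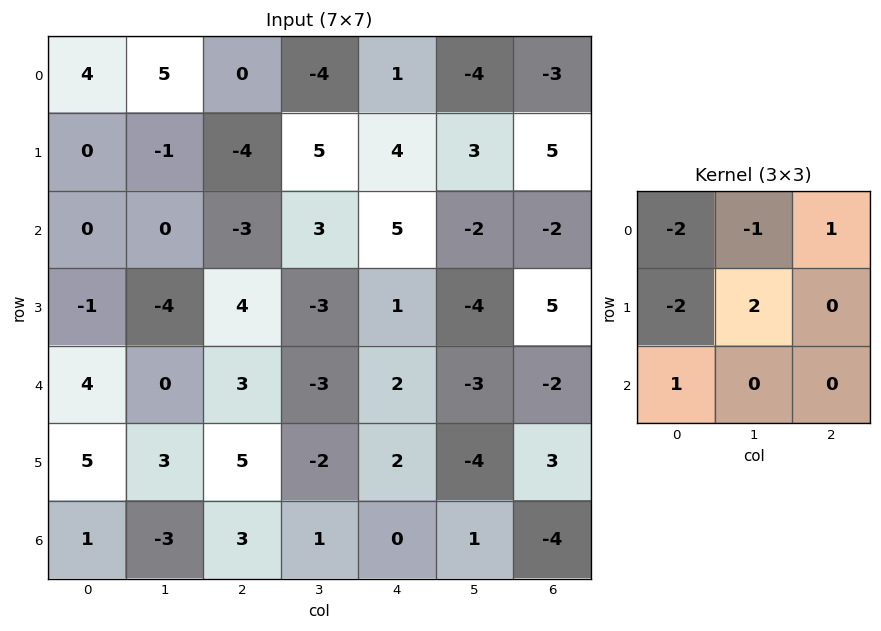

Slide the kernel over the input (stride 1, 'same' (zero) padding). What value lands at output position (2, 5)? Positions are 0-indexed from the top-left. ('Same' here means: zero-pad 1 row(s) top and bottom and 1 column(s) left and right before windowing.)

-19

The receptive field on the zero-padded input at this output position is [4 3 5 / 5 -2 -2 / 1 -4 5]. Elementwise product with the kernel and sum: 4·-2 + 3·-1 + 5·1 + 5·-2 + -2·2 + 1·1.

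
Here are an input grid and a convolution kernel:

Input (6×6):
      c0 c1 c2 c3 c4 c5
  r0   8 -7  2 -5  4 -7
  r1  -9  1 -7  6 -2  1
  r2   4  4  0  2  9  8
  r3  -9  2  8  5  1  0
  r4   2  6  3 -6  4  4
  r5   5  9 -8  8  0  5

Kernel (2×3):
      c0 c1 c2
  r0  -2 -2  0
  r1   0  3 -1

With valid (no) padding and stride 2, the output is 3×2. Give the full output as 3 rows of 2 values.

Output[0,0]: The receptive field on the input at this output position is [8 -7 2 / -9 1 -7]. Elementwise product with the kernel and sum: 8·-2 + -7·-2 + 1·3 + -7·-1.

8 26
-18 10
19 30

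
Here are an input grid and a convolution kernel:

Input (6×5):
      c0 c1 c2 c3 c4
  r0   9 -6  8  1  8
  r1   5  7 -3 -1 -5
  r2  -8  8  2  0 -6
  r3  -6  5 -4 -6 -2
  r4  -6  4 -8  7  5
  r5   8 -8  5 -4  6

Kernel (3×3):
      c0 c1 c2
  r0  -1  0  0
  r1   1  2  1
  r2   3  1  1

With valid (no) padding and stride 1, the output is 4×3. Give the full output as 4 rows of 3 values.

-7 32 -18
-12 10 -21
-14 -6 -32
21 -33 32

Output[0,0]: The receptive field on the input at this output position is [9 -6 8 / 5 7 -3 / -8 8 2]. Elementwise product with the kernel and sum: 9·-1 + 5·1 + 7·2 + -3·1 + -8·3 + 8·1 + 2·1.
Output[0,1]: The receptive field on the input at this output position is [-6 8 1 / 7 -3 -1 / 8 2 0]. Elementwise product with the kernel and sum: -6·-1 + 7·1 + -3·2 + -1·1 + 8·3 + 2·1 + 0·1.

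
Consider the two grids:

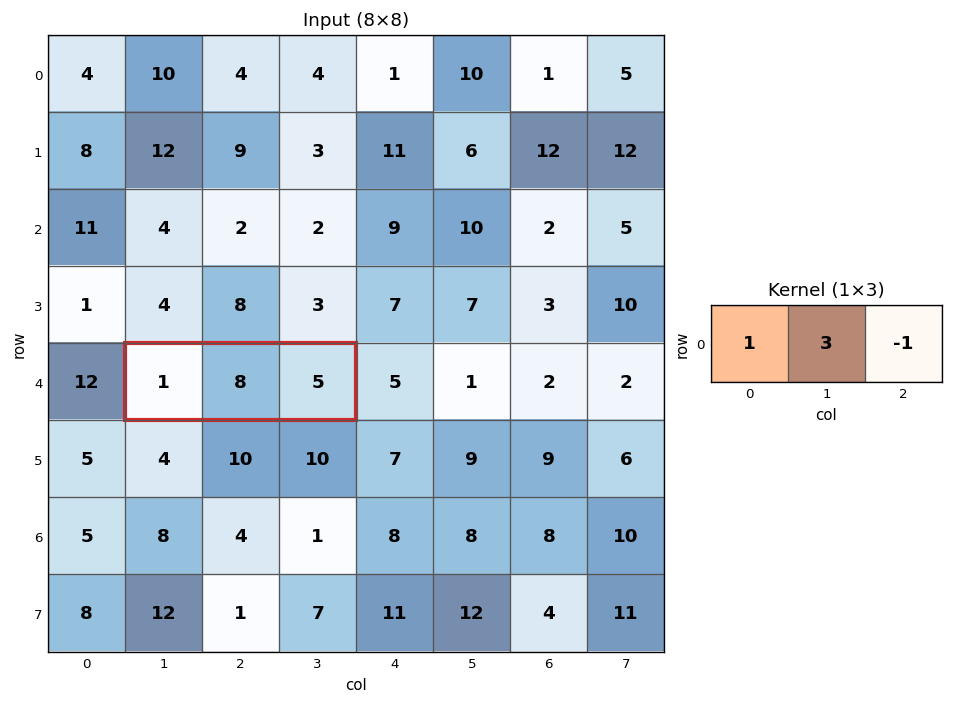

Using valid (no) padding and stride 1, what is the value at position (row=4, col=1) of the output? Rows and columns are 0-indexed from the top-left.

The receptive field on the input at this output position is [1 8 5]. Elementwise product with the kernel and sum: 1·1 + 8·3 + 5·-1.

20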